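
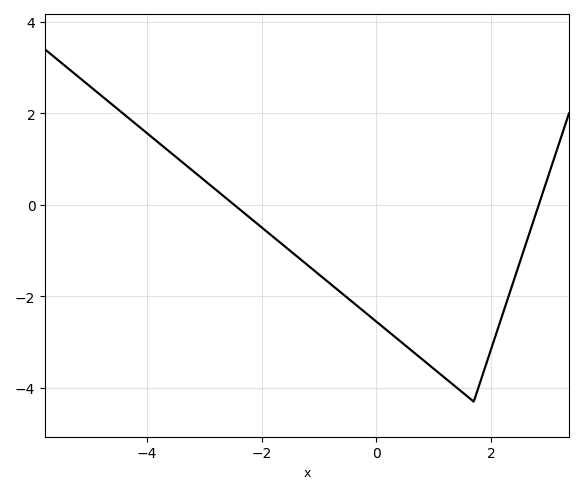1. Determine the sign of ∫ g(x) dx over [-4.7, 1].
negative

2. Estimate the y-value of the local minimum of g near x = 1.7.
-4.2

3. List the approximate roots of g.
-2.4, 2.8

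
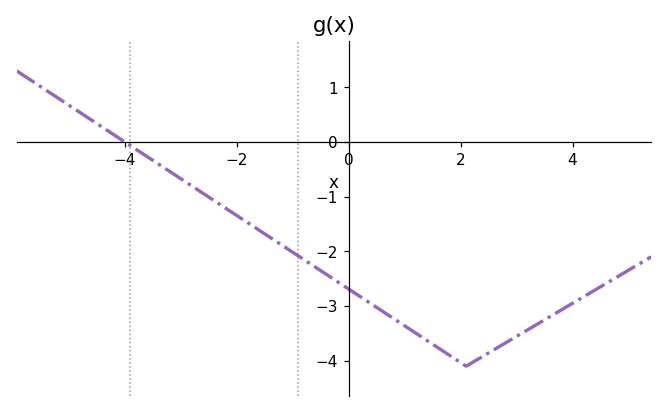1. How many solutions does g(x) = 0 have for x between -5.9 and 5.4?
1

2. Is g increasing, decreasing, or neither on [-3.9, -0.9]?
decreasing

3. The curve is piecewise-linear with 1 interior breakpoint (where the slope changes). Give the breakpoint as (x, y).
(2.1, -4.1)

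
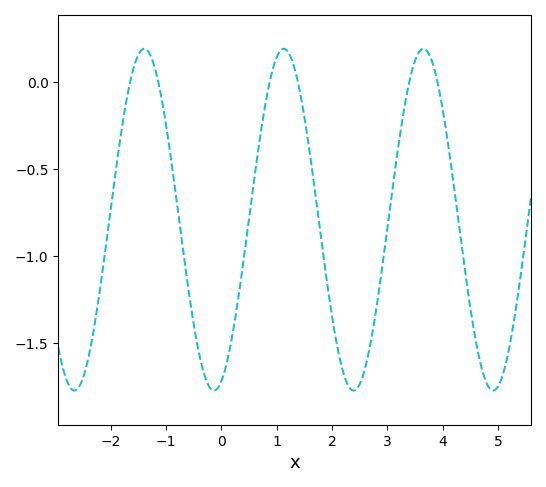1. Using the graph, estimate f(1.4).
-0.05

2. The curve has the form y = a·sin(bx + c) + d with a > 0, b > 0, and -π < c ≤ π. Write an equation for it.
y = 0.98sin(2.5x - 1.2) - 0.79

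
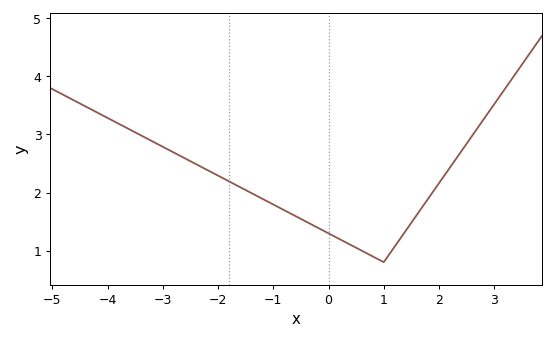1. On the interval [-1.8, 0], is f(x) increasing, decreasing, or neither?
decreasing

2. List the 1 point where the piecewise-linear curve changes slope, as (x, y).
(1, 0.8)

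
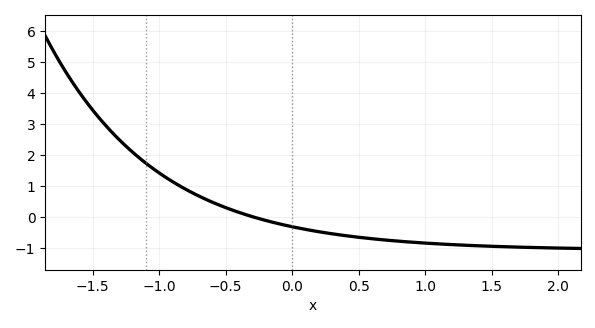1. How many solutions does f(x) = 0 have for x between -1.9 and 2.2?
1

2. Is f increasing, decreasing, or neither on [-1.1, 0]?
decreasing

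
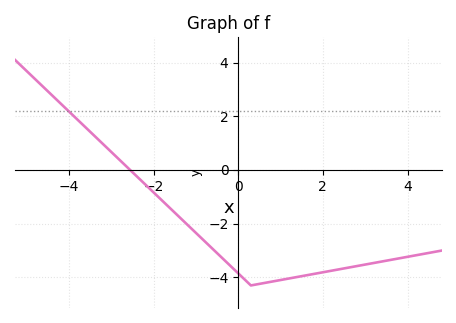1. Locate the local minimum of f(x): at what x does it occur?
0.4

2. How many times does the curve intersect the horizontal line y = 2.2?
1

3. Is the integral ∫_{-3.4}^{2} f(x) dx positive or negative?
negative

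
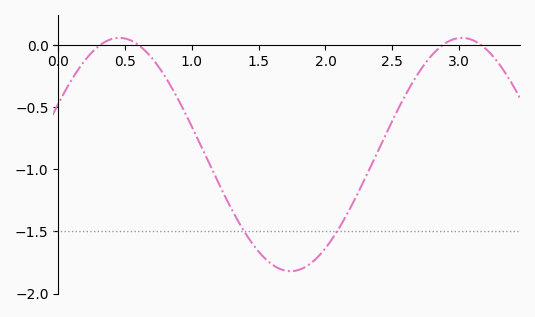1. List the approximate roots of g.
0.3, 0.6, 2.85, 3.15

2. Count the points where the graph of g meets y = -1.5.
2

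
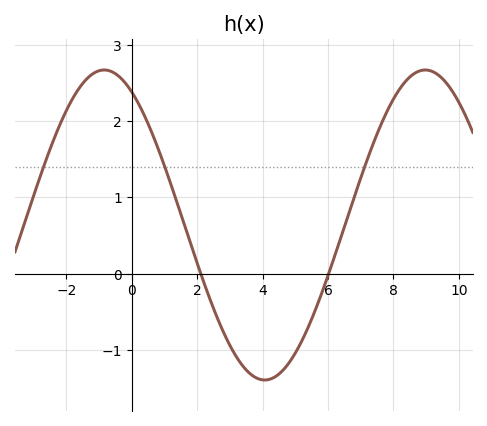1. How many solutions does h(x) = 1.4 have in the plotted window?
3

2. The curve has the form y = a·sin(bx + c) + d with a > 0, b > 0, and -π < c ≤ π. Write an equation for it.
y = 2.03sin(0.64x + 2.1) + 0.64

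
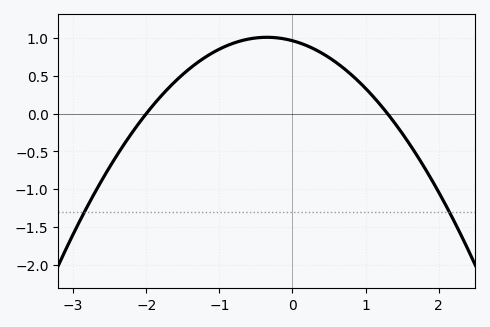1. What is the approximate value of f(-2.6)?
-0.866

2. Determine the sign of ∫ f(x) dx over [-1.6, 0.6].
positive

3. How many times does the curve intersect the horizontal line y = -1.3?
2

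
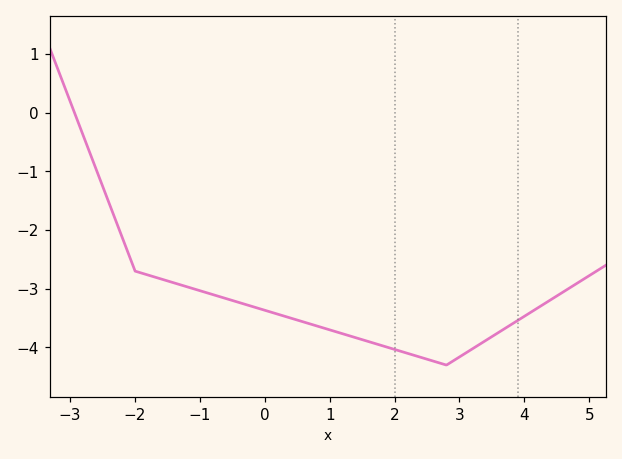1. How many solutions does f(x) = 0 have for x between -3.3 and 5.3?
1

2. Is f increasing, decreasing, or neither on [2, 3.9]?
neither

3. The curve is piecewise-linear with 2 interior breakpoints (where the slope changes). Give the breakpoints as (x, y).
(-2, -2.7); (2.8, -4.3)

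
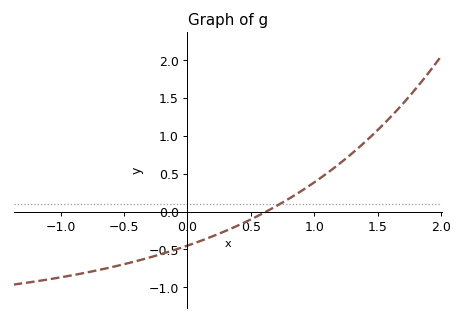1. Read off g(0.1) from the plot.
-0.4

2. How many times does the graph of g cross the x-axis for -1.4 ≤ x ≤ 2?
1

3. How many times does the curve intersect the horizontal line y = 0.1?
1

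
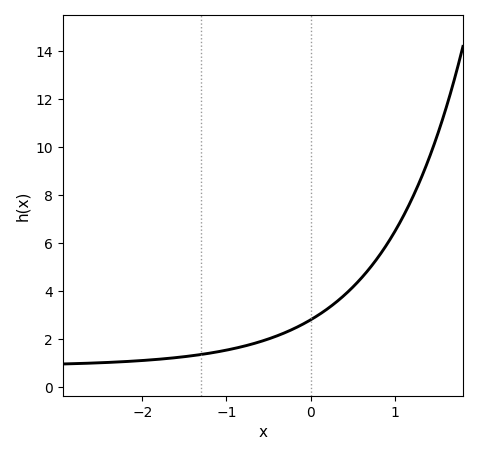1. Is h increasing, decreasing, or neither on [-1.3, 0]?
increasing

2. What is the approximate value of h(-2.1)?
1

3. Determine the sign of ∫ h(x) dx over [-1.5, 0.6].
positive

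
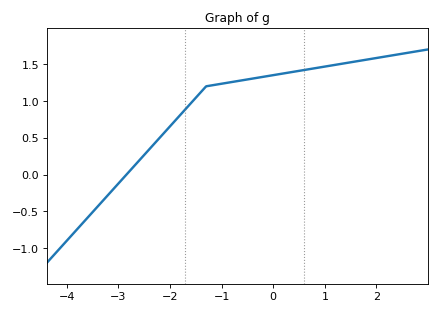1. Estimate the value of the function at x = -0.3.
1.32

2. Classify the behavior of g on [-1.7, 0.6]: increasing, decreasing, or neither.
increasing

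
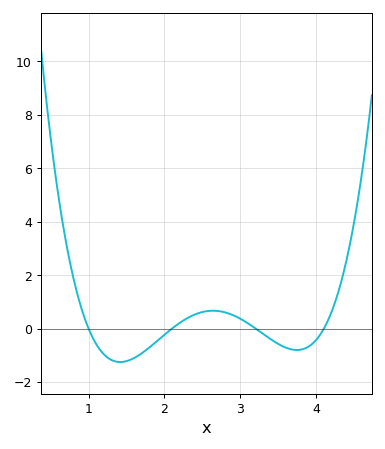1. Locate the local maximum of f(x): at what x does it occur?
2.6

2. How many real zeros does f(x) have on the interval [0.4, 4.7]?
4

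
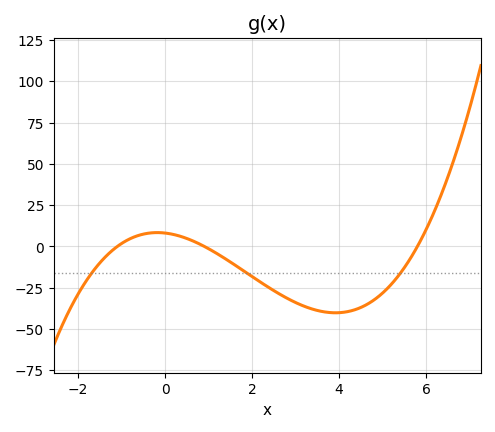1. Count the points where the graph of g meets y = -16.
3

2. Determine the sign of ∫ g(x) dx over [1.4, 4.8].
negative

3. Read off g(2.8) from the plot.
-32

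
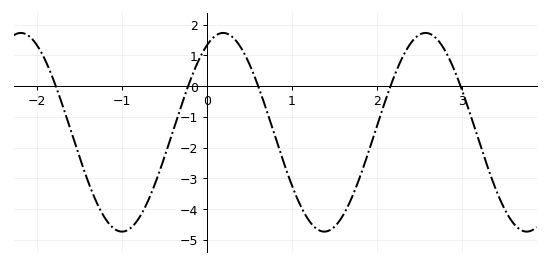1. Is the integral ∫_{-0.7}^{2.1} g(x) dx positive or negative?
negative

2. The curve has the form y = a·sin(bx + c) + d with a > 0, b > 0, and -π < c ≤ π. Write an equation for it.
y = 3.23sin(2.64x + 1.06) - 1.5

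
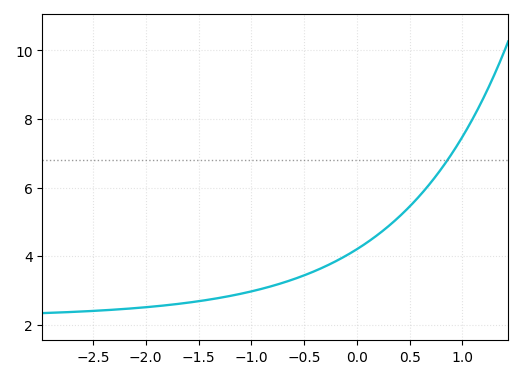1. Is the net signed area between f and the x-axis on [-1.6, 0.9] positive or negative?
positive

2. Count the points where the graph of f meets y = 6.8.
1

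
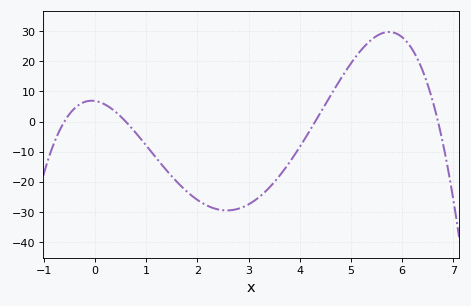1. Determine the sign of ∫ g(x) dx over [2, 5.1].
negative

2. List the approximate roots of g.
-0.6, 0.6, 4.3, 6.7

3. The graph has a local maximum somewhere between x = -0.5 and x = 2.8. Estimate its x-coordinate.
-0.065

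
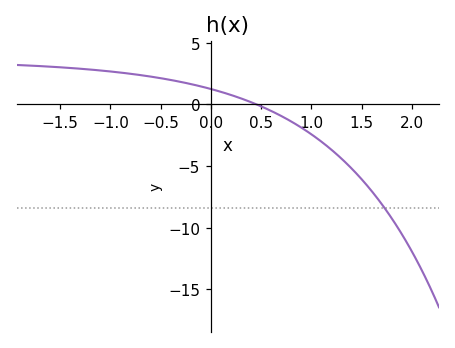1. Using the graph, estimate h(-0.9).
2.58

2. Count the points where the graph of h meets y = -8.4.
1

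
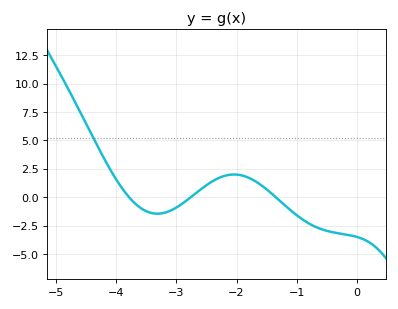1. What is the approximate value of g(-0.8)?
-2.3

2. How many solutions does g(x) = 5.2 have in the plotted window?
1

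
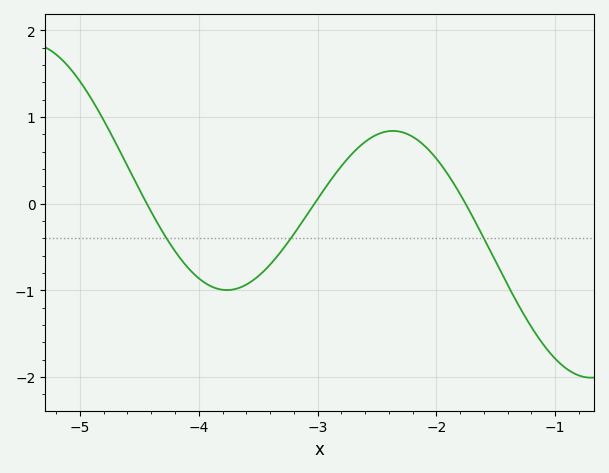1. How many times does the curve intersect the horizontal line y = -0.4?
3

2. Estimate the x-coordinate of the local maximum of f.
-2.4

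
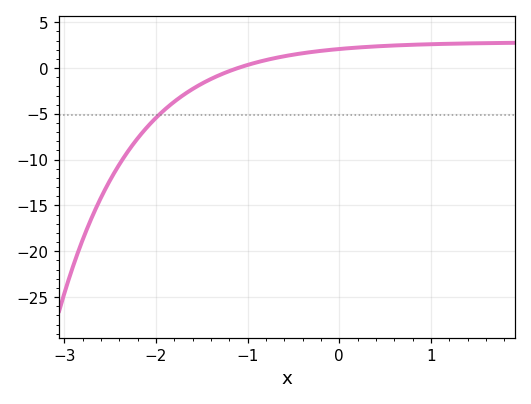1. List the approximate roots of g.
-1.11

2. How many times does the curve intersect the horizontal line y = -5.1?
1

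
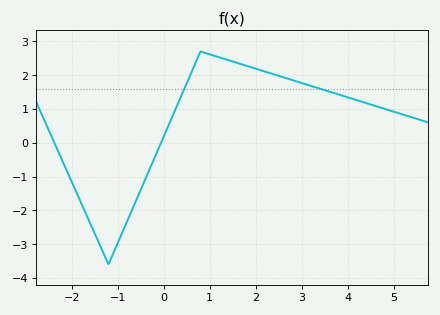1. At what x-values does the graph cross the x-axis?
-2.4, 0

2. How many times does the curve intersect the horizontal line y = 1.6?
2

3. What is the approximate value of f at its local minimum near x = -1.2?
-3.6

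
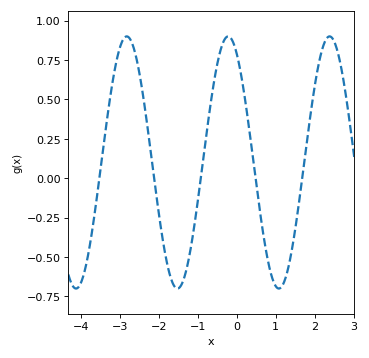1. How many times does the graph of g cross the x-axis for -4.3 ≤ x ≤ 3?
5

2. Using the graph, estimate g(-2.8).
0.9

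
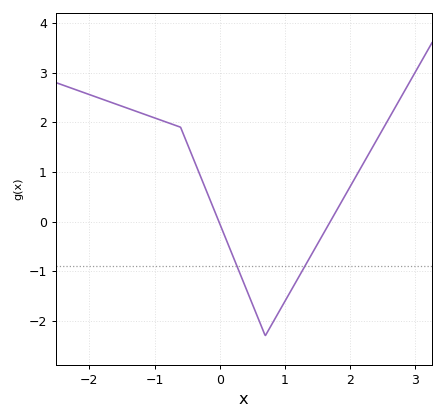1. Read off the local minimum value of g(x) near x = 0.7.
-2.3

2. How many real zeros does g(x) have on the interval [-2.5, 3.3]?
2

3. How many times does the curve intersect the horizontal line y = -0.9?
2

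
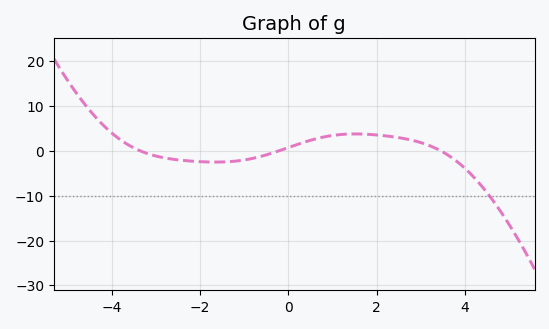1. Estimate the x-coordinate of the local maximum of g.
1.51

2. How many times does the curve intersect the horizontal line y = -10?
1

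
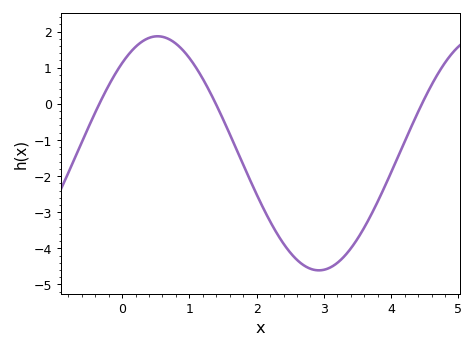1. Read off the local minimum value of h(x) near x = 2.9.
-4.61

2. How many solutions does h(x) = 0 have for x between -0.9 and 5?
3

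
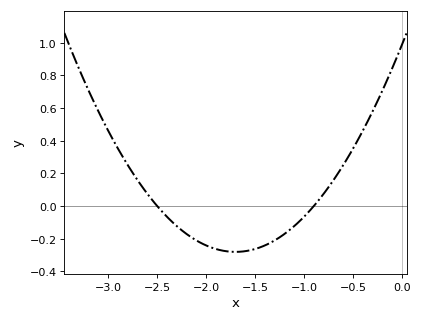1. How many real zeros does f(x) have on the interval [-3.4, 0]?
2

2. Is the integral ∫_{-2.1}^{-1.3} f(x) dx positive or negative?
negative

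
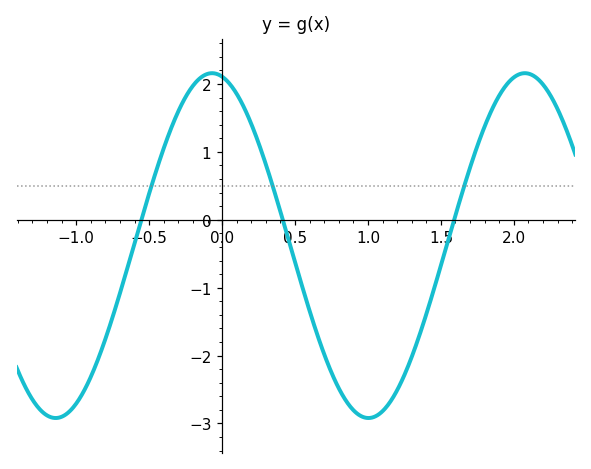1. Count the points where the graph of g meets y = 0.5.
3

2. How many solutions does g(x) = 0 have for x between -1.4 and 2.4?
3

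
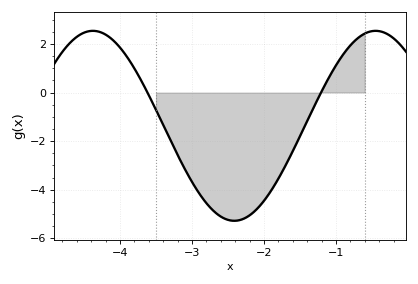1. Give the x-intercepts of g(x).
-3.62, -1.21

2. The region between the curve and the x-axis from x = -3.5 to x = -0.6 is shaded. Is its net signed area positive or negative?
negative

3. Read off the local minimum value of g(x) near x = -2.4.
-5.28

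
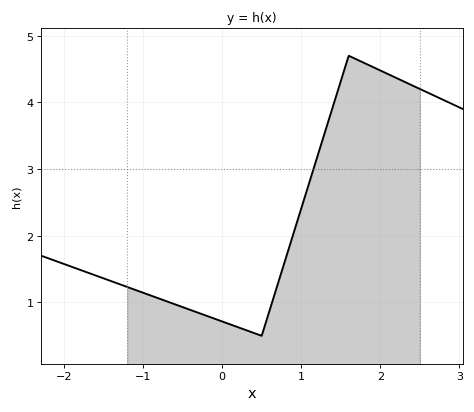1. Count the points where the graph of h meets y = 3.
1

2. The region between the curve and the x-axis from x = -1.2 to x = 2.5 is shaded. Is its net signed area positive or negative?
positive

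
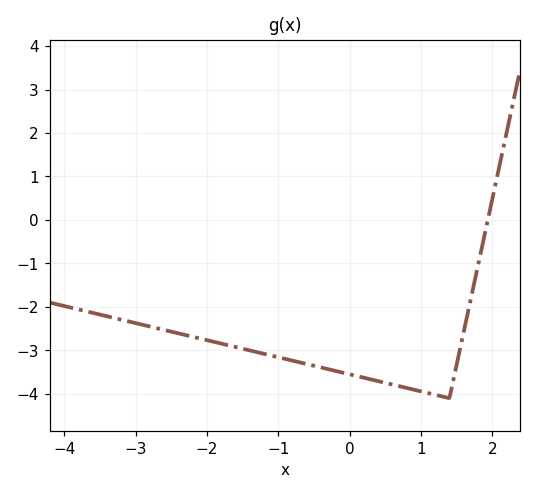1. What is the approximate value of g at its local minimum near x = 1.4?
-4.1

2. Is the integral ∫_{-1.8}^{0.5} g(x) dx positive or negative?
negative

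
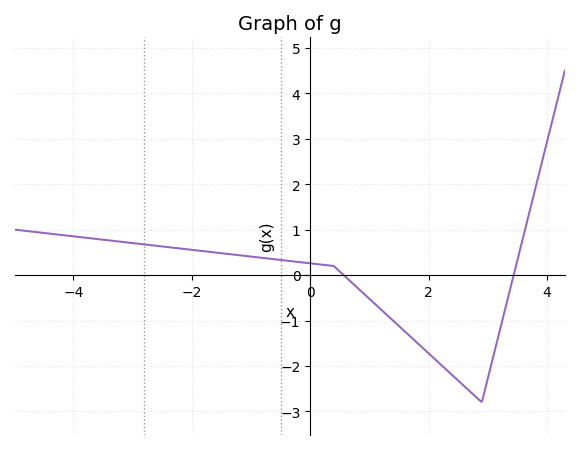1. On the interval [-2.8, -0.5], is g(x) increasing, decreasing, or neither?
decreasing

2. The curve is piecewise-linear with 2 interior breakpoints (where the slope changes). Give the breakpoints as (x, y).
(0.4, 0.2); (2.9, -2.8)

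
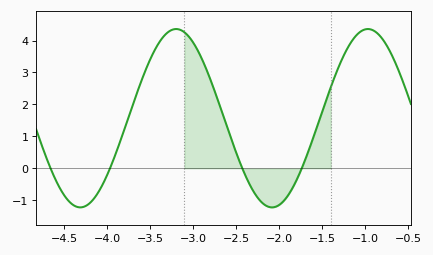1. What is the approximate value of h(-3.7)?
2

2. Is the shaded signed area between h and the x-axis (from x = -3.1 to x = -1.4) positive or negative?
positive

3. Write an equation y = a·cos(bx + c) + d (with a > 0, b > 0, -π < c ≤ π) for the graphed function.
y = 2.79cos(2.8x + 2.7) + 1.57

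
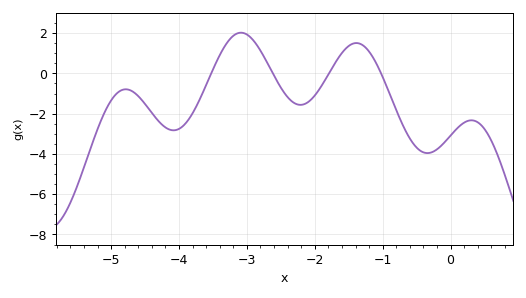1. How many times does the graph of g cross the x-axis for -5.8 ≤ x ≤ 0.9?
4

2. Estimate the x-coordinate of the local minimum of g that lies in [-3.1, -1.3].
-2.2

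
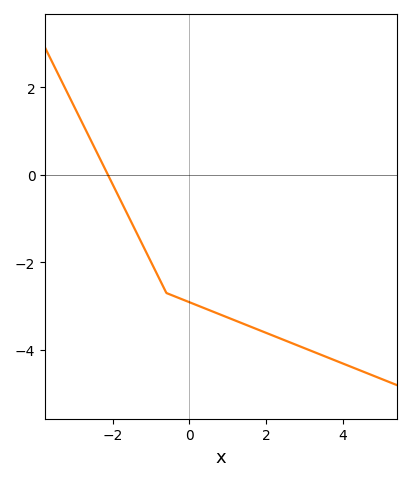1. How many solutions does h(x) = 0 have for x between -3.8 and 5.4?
1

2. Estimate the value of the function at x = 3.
-4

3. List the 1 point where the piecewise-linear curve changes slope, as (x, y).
(-0.6, -2.7)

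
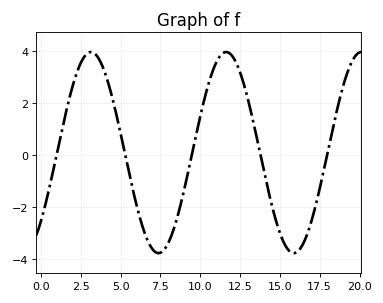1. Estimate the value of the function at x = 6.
-1.93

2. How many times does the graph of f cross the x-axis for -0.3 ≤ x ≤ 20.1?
5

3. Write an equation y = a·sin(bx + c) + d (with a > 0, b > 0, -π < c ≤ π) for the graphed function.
y = 3.87sin(0.74x - 0.75) + 0.09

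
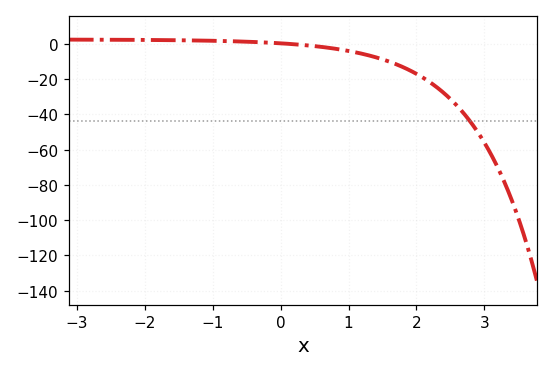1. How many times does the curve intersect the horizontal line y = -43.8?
1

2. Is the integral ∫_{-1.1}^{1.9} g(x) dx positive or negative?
negative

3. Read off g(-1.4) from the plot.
2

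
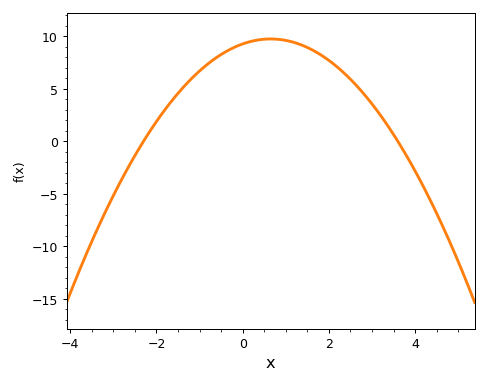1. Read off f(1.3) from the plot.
9.27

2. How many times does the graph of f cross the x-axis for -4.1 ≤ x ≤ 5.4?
2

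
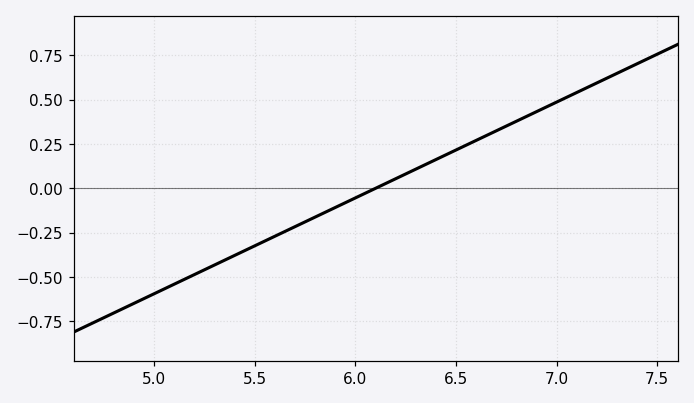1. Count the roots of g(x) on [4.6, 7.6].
1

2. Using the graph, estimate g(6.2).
0.054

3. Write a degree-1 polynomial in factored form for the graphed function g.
y = 0.54(x - 6.1)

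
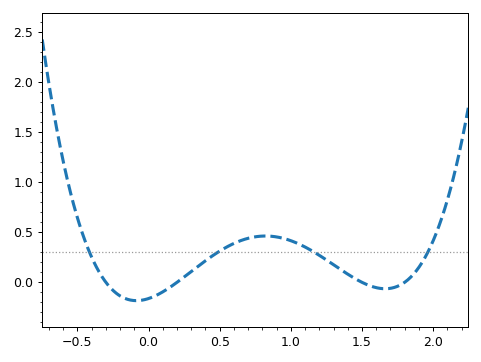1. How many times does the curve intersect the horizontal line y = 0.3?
4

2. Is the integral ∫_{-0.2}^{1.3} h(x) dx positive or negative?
positive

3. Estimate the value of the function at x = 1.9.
0.15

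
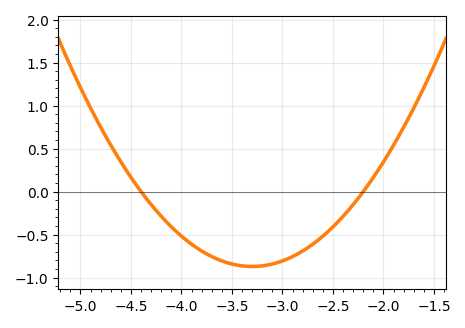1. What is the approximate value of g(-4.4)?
0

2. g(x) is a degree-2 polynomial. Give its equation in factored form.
y = 0.72(x + 4.4)(x + 2.2)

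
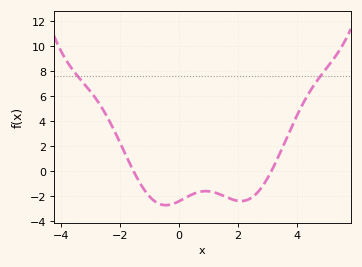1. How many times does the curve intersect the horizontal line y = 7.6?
2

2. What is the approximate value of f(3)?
-0.6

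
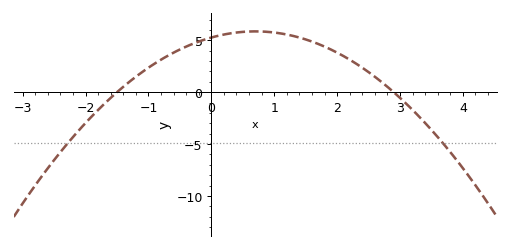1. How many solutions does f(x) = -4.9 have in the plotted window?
2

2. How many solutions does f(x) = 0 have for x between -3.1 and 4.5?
2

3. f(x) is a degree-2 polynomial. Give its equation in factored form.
y = -1.21(x + 1.5)(x - 2.9)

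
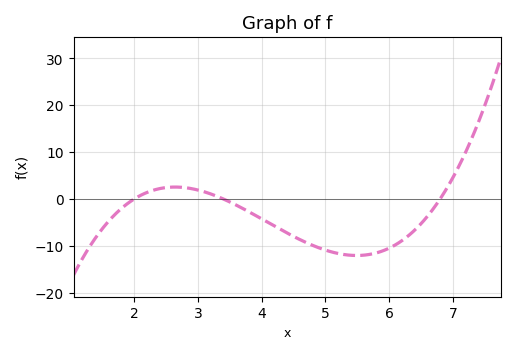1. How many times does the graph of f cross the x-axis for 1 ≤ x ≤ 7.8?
3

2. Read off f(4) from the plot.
-4.23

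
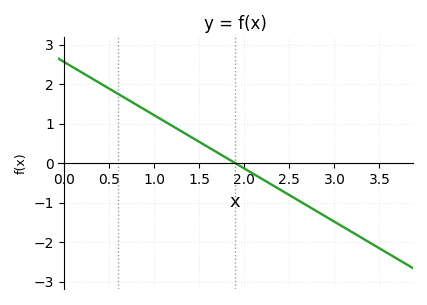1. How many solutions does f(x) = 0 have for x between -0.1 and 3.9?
1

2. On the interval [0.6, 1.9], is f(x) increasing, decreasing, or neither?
decreasing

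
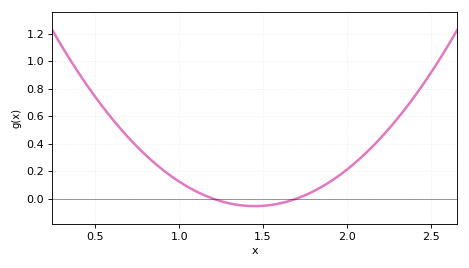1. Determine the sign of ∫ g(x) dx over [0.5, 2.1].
positive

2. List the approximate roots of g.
1.2, 1.7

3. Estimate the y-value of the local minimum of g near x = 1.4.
-0.06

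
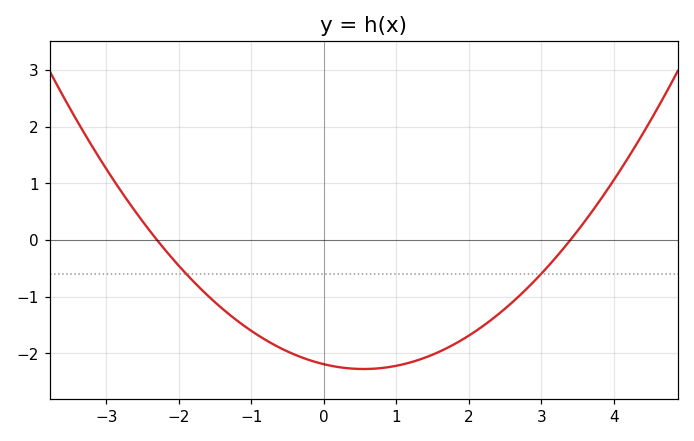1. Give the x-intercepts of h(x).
-2.3, 3.4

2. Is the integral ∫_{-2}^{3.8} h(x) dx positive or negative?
negative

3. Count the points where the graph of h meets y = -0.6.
2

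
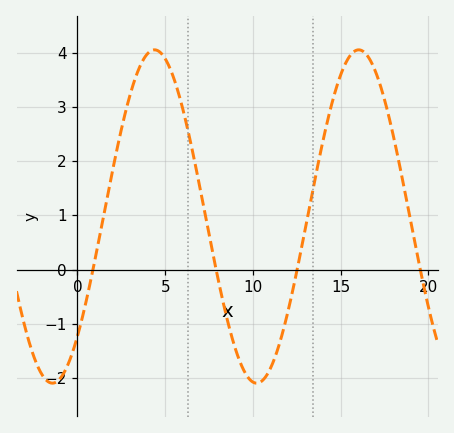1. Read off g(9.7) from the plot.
-2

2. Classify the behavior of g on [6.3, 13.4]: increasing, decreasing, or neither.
neither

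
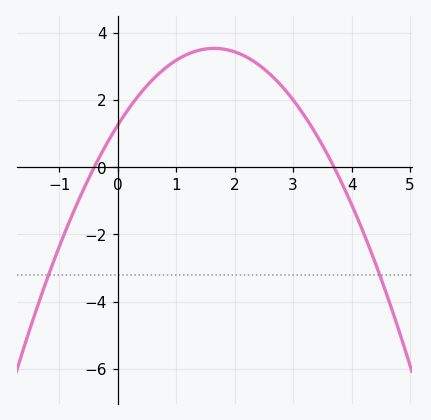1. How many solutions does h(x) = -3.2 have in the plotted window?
2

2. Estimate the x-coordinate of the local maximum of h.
1.65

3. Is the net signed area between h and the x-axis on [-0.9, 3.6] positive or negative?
positive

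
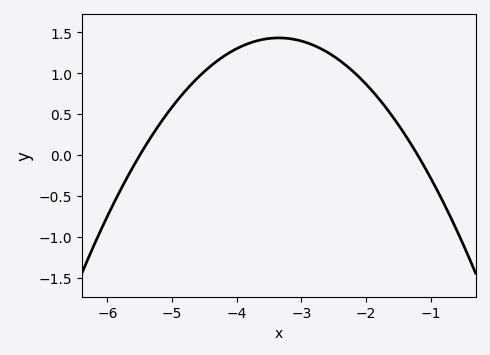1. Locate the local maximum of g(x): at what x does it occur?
-3.3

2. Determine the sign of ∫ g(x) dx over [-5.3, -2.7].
positive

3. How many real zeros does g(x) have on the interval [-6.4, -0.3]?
2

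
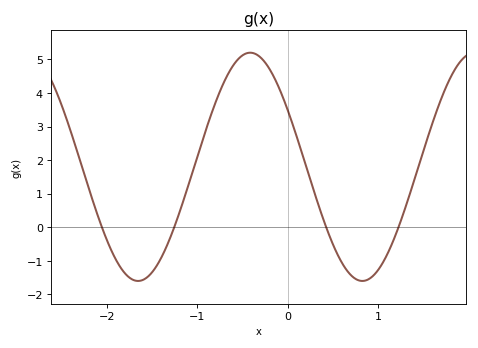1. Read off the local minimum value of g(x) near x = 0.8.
-1.6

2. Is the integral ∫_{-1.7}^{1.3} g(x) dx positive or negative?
positive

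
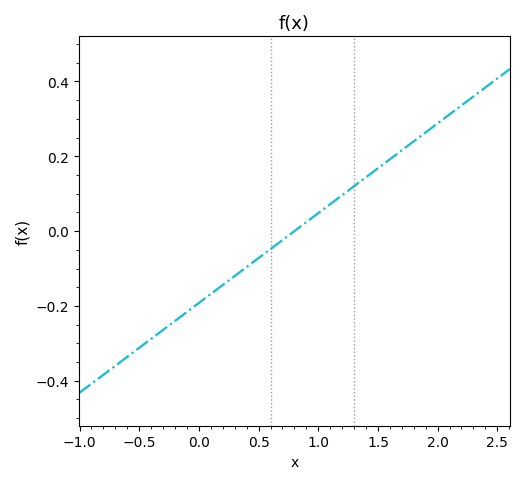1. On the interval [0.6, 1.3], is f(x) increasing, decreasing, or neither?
increasing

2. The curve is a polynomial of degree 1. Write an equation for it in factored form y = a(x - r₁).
y = 0.24(x - 0.8)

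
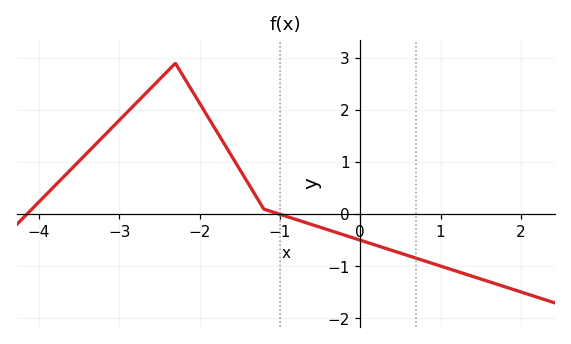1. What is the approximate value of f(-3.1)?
1.65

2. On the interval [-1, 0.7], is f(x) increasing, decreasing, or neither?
decreasing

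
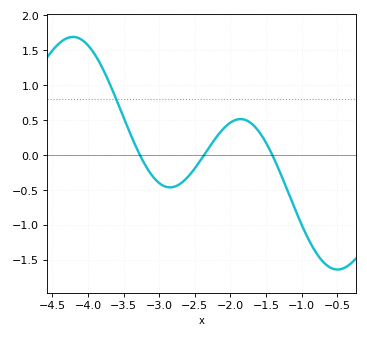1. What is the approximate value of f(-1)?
-1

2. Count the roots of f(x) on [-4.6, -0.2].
3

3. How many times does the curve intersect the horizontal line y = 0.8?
1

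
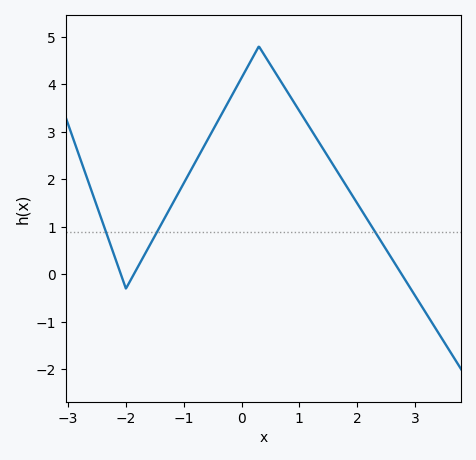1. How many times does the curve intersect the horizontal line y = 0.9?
3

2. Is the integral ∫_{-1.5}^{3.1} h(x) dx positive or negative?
positive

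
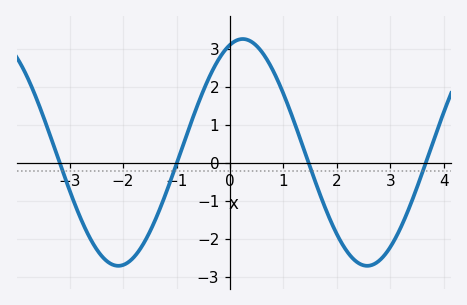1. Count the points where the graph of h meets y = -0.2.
4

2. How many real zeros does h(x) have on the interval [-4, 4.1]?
4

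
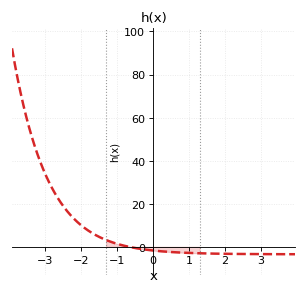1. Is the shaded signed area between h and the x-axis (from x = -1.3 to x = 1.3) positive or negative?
negative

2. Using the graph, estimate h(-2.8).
28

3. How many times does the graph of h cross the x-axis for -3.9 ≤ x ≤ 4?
1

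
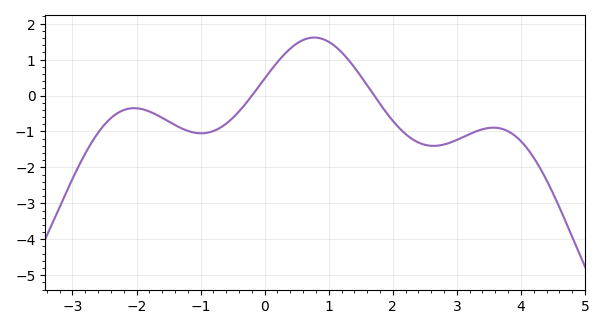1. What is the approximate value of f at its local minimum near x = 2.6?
-1.4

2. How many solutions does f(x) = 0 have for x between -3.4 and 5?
2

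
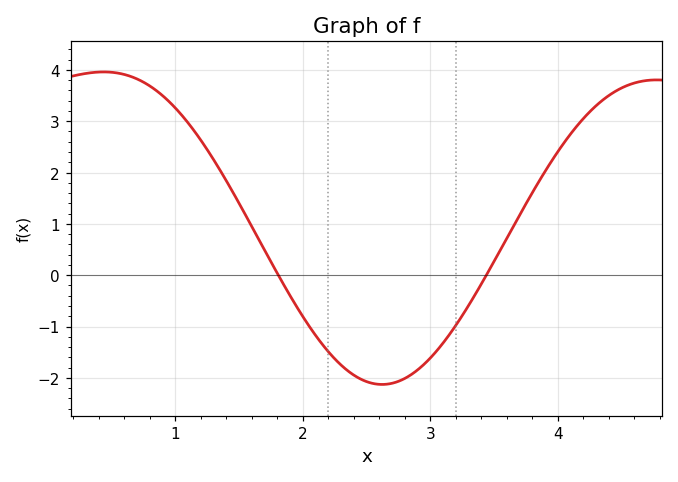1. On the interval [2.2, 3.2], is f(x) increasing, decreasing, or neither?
neither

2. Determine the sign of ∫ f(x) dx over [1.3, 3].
negative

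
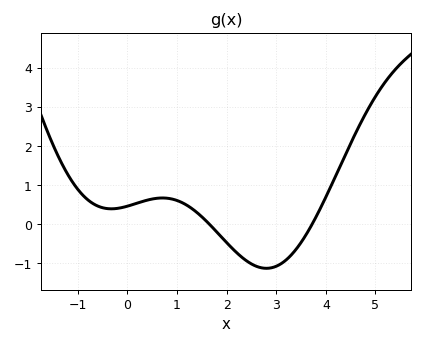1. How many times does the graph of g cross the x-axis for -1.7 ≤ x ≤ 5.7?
2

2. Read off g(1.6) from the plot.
0.1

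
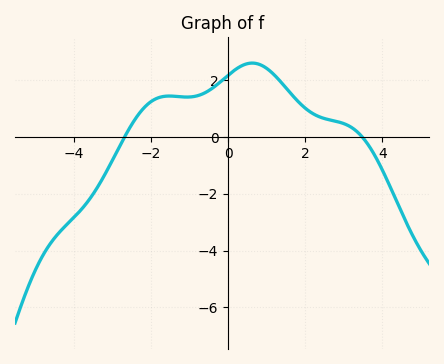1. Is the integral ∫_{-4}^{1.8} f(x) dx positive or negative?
positive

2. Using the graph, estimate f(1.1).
2.3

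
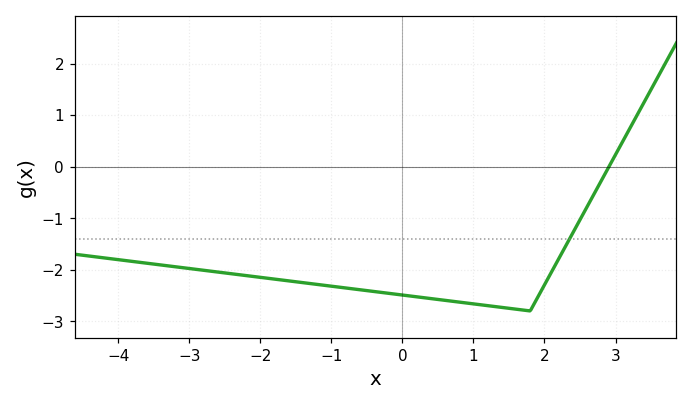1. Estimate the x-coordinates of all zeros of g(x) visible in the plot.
2.91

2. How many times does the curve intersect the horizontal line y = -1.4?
1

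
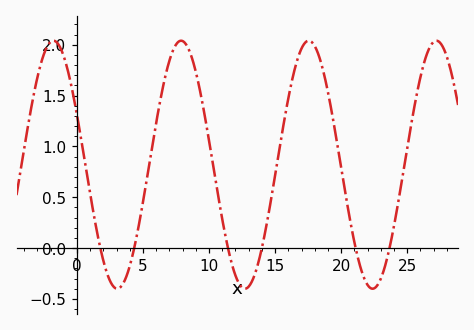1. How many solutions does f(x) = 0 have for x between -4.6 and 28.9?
6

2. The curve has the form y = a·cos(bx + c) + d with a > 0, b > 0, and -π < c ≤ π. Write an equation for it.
y = 1.22cos(0.65x + 1.2) + 0.82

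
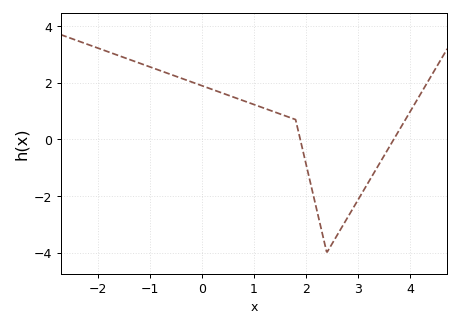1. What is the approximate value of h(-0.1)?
1.96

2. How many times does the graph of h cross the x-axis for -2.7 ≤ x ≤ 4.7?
2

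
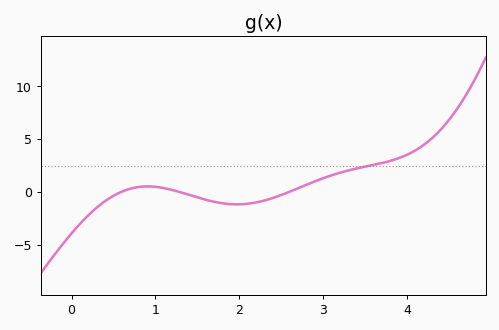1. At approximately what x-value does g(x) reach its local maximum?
0.906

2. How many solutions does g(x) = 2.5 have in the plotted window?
1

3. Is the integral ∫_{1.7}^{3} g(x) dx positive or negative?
negative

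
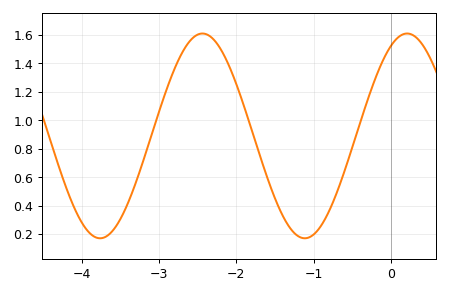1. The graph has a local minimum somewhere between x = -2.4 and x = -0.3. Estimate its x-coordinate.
-1.11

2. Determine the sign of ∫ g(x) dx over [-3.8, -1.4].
positive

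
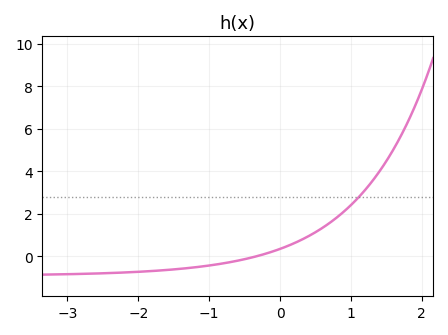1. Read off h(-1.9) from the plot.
-0.8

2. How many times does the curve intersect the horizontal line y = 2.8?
1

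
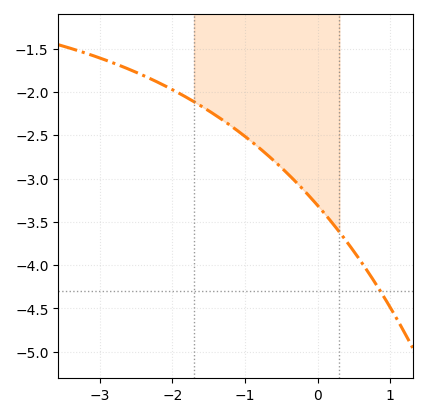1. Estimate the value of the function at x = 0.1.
-3.41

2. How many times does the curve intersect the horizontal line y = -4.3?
1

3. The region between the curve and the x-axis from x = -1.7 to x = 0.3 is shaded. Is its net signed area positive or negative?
negative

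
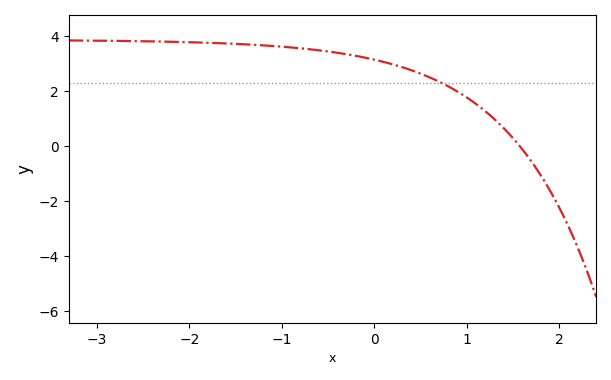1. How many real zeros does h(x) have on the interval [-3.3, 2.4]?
1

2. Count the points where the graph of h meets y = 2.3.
1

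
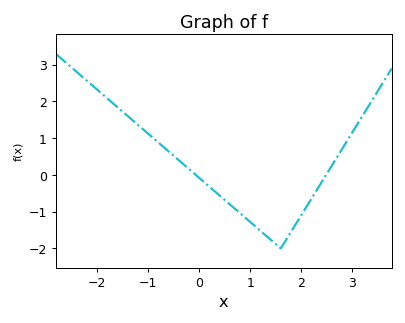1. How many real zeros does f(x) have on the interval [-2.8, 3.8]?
2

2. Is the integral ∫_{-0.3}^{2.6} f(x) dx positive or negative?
negative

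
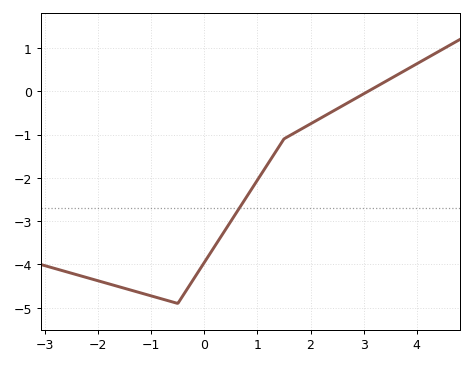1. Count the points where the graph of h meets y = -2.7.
1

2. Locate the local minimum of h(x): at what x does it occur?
-0.502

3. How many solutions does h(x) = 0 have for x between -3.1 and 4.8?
1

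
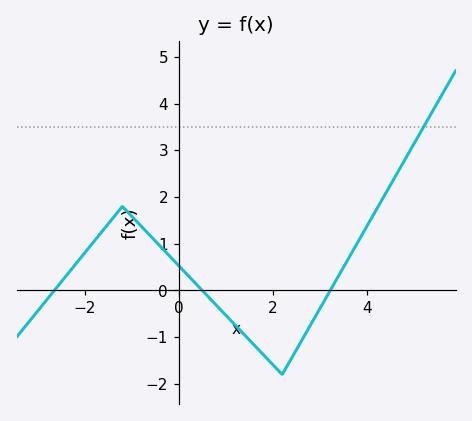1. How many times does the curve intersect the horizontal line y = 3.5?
1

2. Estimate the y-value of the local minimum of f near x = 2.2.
-1.8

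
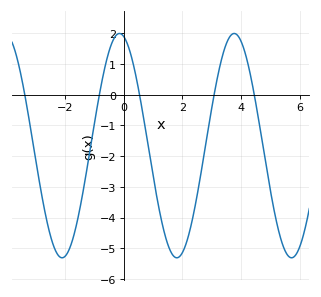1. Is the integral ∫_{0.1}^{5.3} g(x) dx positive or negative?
negative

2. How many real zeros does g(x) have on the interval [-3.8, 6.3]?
5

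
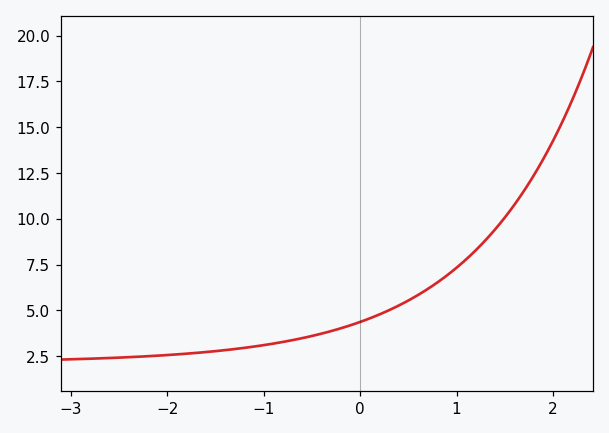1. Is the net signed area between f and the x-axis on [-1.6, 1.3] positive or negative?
positive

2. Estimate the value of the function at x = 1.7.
11.6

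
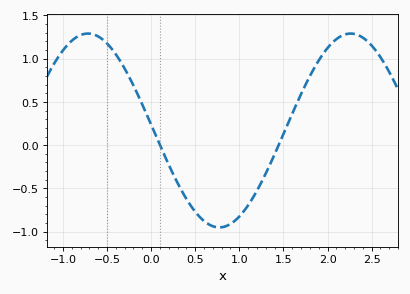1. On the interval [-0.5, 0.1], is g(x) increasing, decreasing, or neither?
decreasing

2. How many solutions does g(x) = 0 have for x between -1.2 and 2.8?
2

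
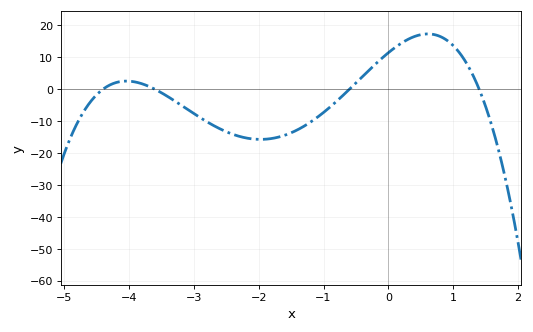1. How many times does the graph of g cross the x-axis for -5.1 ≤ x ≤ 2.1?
4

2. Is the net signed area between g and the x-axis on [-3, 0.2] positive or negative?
negative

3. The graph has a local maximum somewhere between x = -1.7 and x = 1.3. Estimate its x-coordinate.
0.6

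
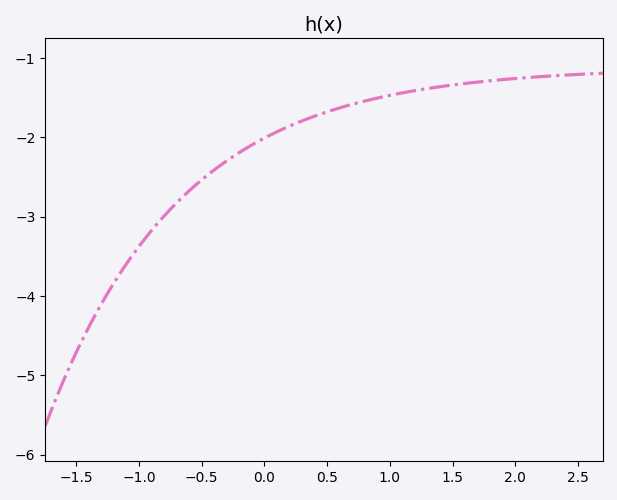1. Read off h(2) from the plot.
-1.26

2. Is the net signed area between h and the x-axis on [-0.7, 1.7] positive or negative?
negative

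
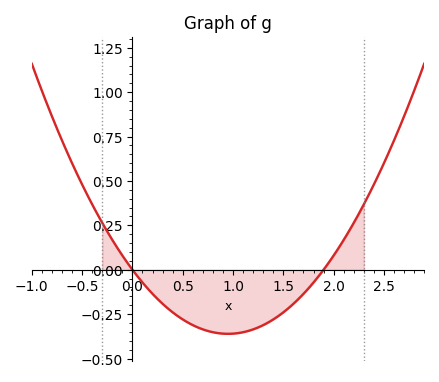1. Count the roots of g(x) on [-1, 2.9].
2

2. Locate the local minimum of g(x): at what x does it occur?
0.95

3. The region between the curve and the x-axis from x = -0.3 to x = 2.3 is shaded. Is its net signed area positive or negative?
negative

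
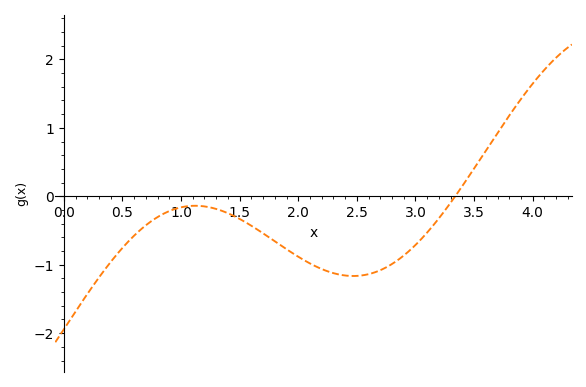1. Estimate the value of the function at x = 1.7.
-0.541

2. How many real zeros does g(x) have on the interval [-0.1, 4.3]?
1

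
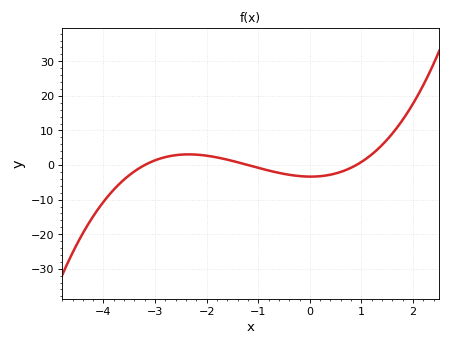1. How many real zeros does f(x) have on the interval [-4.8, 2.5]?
3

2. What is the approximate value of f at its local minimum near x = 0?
-3.35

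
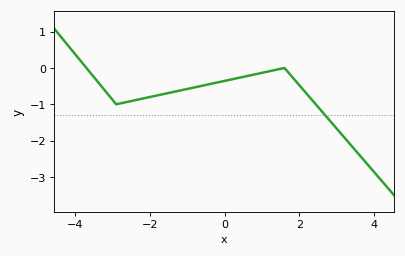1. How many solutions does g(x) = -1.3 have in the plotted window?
1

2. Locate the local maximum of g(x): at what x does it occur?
1.6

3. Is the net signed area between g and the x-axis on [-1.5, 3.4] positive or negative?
negative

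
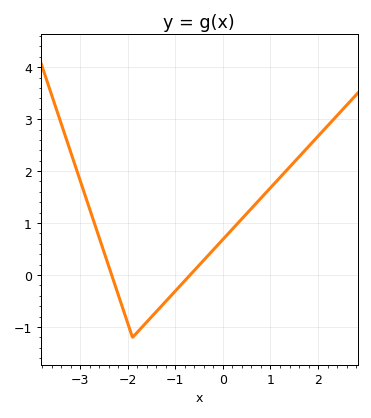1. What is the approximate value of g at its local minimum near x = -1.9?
-1.2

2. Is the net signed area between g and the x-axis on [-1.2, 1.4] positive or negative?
positive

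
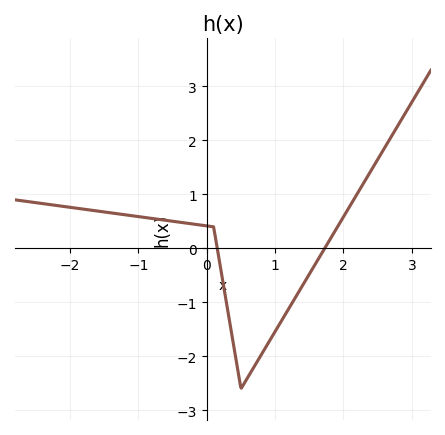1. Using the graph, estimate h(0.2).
-0.3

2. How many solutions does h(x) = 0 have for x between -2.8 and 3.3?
2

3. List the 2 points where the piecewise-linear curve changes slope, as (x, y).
(0.1, 0.4); (0.5, -2.6)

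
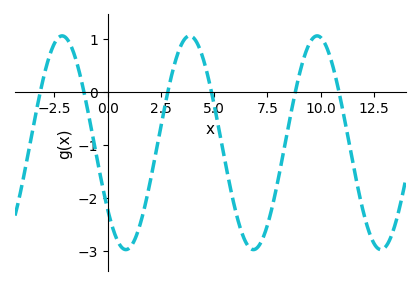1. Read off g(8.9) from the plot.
0.163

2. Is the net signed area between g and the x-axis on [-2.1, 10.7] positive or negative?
negative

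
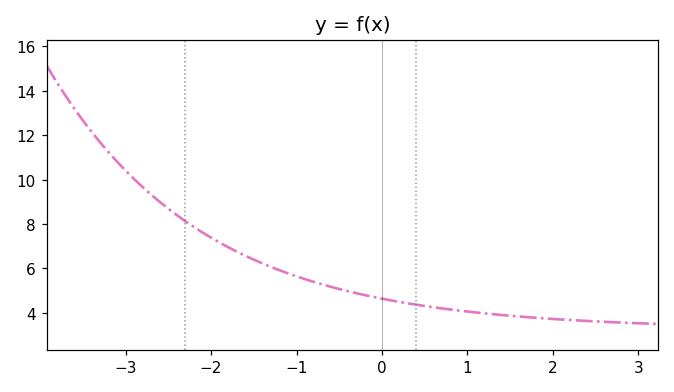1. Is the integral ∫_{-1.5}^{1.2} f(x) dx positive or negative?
positive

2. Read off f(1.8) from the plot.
3.8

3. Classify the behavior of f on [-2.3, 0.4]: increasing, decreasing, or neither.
decreasing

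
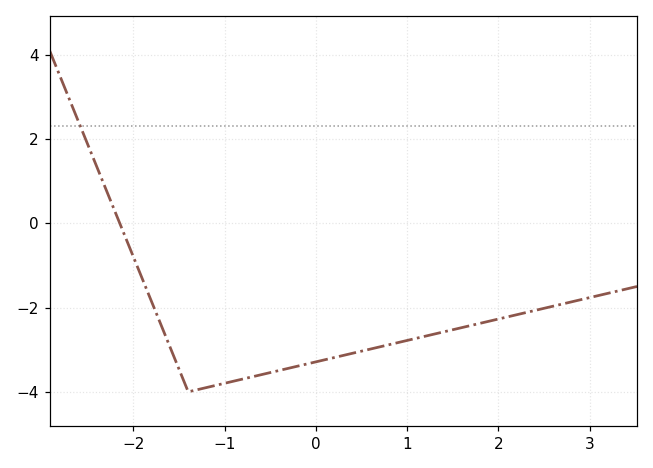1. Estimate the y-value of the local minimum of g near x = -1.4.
-4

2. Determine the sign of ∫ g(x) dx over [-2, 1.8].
negative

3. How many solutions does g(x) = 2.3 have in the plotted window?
1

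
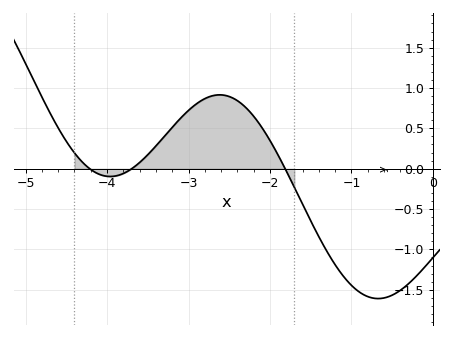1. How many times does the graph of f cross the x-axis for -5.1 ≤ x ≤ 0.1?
3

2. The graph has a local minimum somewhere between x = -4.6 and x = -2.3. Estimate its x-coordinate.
-3.96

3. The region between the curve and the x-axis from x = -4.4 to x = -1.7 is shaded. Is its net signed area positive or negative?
positive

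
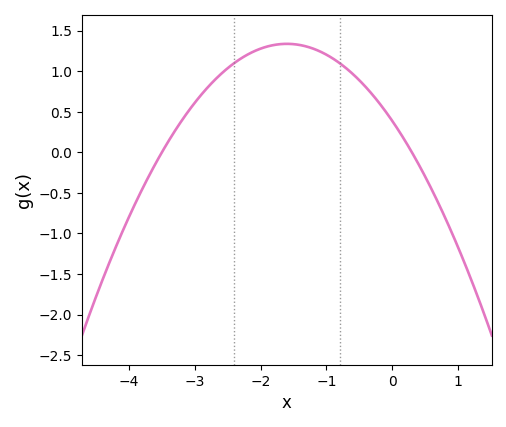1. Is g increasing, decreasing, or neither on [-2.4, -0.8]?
neither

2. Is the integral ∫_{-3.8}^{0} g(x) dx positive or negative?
positive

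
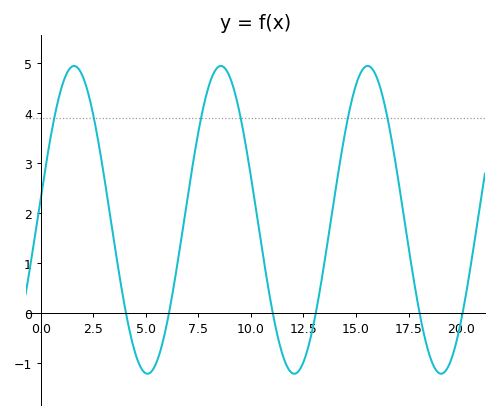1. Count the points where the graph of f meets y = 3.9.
6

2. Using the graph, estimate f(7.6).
3.8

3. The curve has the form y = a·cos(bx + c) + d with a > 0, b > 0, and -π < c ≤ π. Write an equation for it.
y = 3.08cos(0.9x - 1.4) + 1.87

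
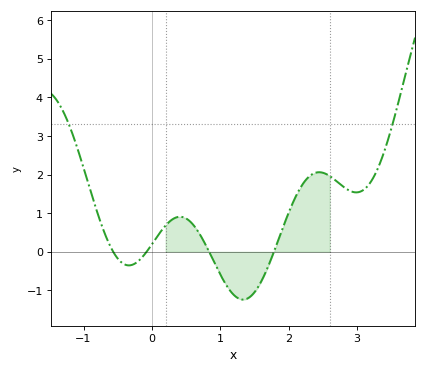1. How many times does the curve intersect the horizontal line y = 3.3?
2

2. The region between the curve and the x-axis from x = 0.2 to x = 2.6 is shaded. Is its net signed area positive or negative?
positive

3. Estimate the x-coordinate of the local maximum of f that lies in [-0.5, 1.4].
0.41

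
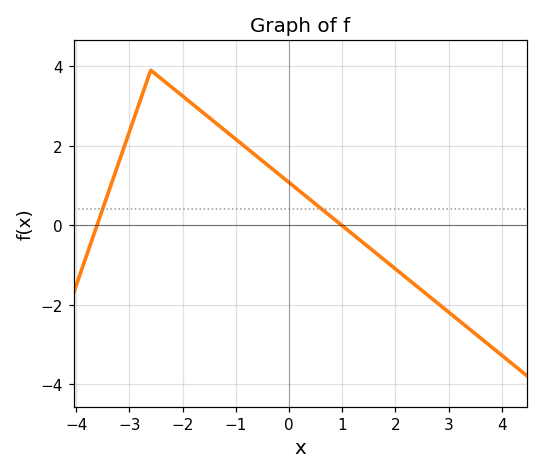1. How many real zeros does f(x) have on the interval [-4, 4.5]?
2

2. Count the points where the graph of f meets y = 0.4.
2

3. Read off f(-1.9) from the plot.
3.2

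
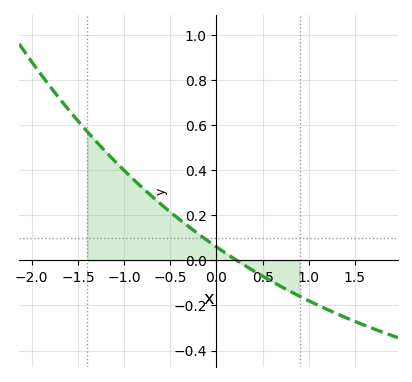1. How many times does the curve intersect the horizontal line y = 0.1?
1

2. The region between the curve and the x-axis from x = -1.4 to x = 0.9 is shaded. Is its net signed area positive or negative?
positive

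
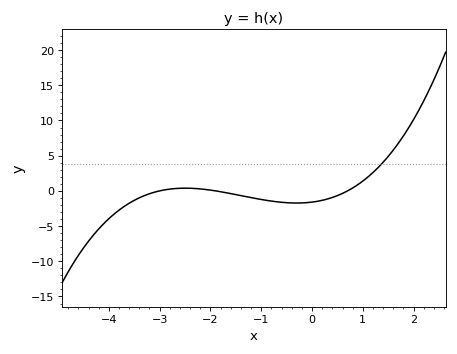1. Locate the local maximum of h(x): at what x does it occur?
-2.5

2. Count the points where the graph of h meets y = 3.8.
1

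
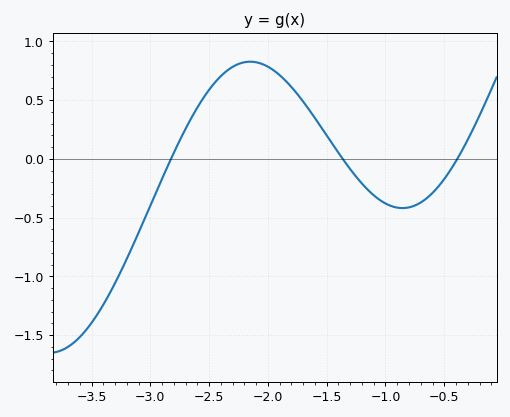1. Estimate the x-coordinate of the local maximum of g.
-2.2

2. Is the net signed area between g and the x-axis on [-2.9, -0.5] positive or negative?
positive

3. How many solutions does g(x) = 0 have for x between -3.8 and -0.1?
3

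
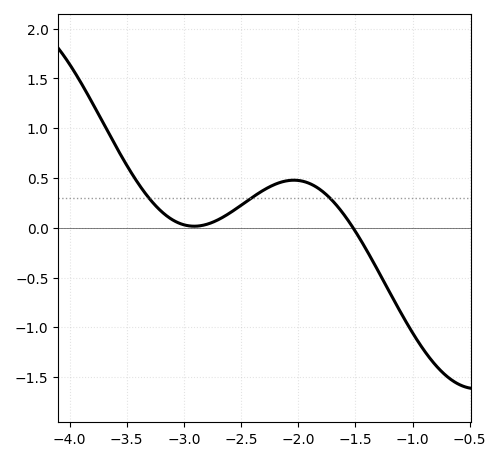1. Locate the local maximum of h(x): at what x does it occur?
-2.05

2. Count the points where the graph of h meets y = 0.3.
3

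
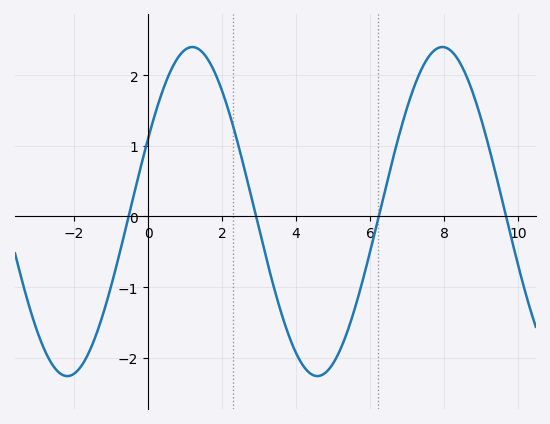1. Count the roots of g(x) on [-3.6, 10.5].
4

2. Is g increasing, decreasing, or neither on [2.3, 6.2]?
neither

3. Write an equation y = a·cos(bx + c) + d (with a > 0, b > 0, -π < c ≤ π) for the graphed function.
y = 2.33cos(0.93x - 1.11) + 0.07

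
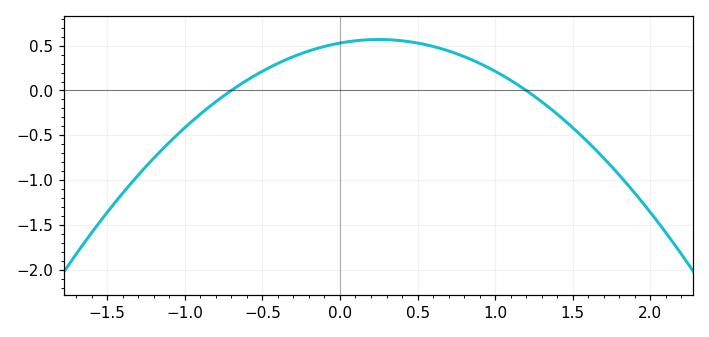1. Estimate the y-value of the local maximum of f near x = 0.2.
0.569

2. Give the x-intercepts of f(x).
-0.7, 1.2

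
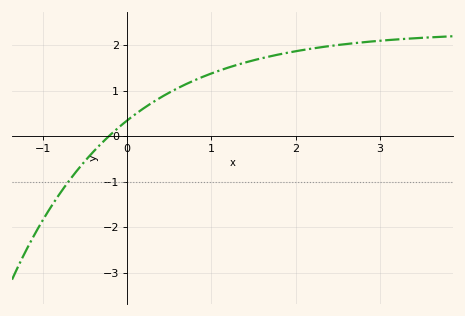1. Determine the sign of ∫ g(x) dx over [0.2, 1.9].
positive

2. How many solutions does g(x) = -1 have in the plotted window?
1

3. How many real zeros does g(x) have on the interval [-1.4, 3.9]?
1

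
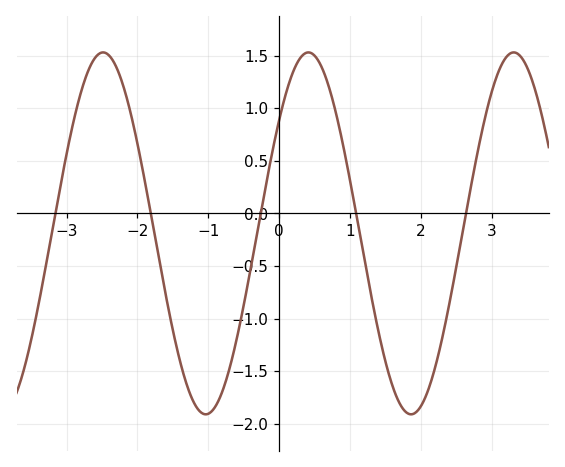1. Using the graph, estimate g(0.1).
1.15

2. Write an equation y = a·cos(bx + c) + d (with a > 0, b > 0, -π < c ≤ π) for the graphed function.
y = 1.72cos(2.17x - 0.89) - 0.19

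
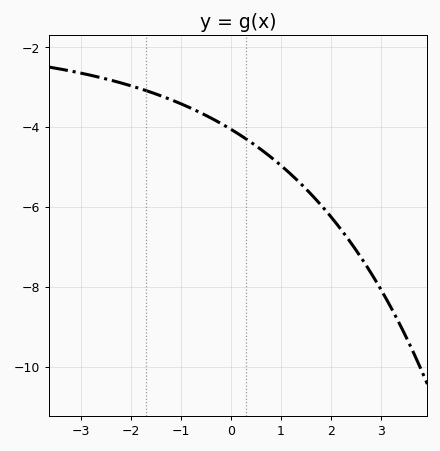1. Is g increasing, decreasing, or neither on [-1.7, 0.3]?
decreasing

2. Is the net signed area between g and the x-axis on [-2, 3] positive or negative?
negative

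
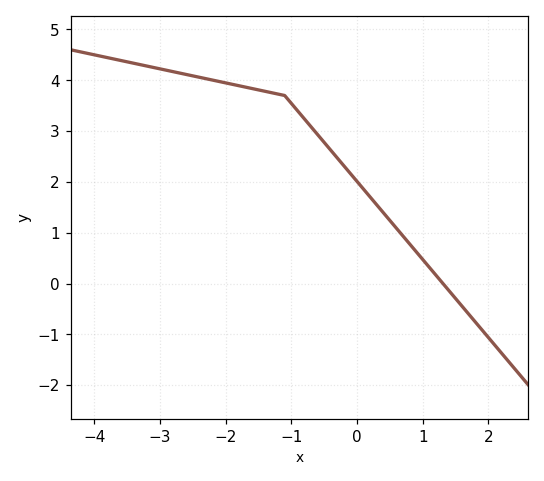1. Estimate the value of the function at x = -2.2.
4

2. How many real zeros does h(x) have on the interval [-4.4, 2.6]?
1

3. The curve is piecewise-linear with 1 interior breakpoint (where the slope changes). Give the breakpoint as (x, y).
(-1.1, 3.7)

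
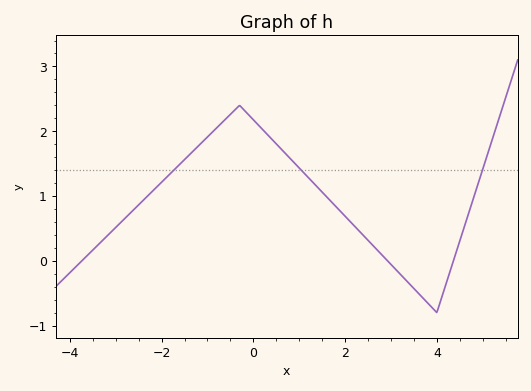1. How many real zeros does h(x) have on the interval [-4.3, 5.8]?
3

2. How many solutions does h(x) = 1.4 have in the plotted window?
3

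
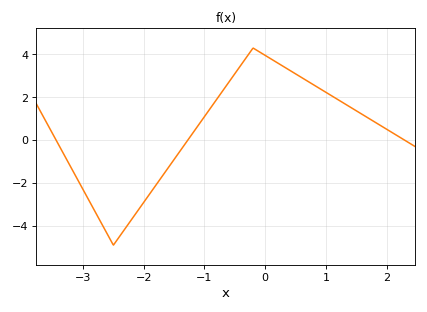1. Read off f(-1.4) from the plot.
-0.4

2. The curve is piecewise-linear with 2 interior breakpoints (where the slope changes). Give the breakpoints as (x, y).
(-2.5, -4.9); (-0.2, 4.3)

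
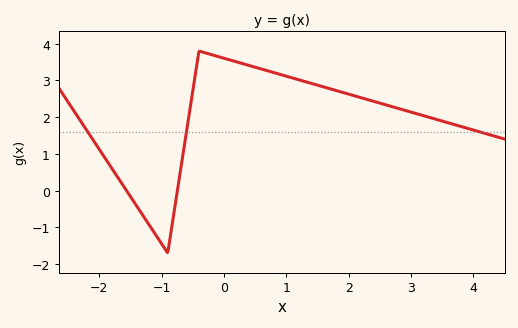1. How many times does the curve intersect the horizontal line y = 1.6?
3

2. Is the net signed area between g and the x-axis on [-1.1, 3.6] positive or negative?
positive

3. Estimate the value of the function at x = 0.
3.6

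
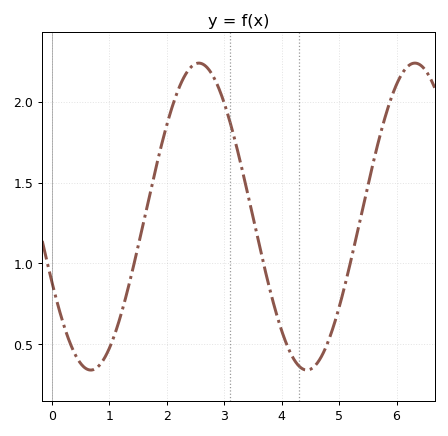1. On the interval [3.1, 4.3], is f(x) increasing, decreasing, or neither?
decreasing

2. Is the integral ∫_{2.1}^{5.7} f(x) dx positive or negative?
positive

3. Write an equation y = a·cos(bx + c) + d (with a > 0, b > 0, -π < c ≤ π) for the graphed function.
y = 0.95cos(1.7x + 2) + 1.29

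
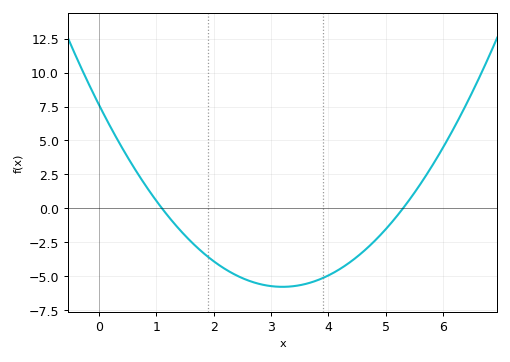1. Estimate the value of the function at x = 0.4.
4.5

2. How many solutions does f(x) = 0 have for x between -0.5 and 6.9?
2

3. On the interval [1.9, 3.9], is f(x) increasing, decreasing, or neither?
neither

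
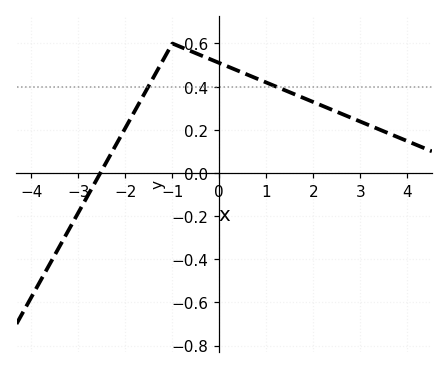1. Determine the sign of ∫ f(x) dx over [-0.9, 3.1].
positive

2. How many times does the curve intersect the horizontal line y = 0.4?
2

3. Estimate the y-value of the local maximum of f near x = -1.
0.6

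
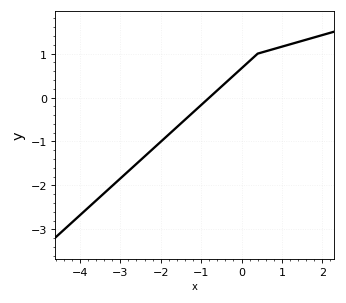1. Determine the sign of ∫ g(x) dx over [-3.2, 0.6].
negative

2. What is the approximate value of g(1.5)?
1.3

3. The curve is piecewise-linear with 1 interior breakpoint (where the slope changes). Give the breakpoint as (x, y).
(0.4, 1)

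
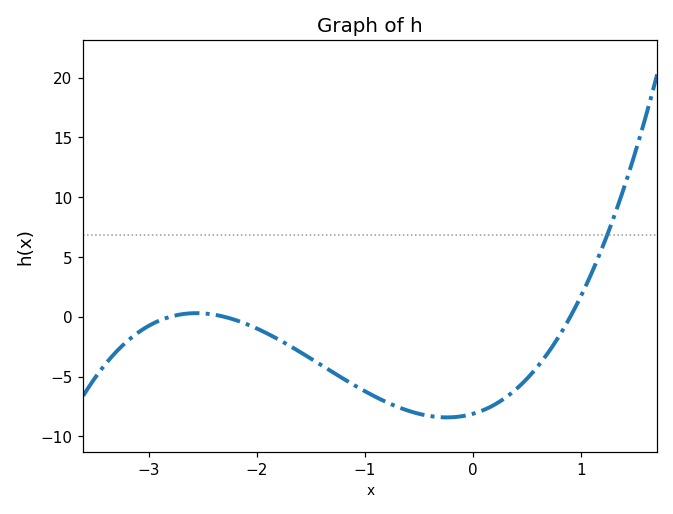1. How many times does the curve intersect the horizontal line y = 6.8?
1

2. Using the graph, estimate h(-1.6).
-2.94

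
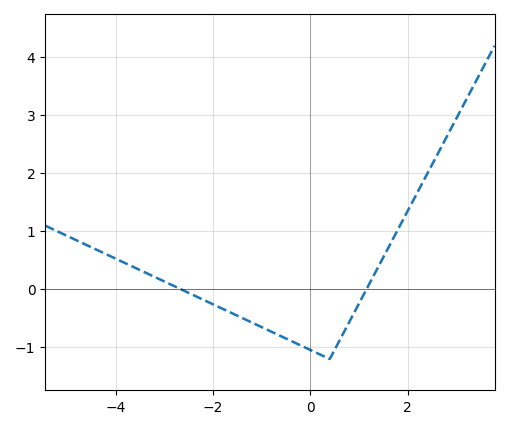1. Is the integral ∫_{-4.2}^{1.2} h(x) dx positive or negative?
negative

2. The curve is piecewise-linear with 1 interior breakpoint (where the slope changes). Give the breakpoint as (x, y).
(0.4, -1.2)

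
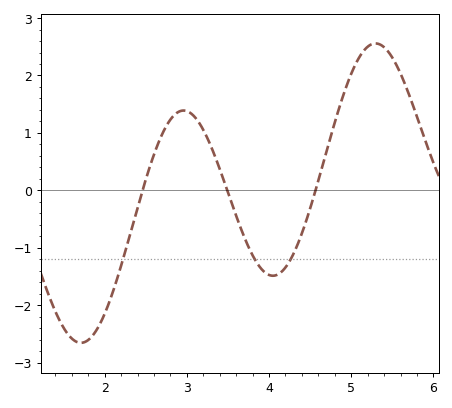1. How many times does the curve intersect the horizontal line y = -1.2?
3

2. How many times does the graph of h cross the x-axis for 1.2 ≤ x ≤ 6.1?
3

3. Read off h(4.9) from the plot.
1.6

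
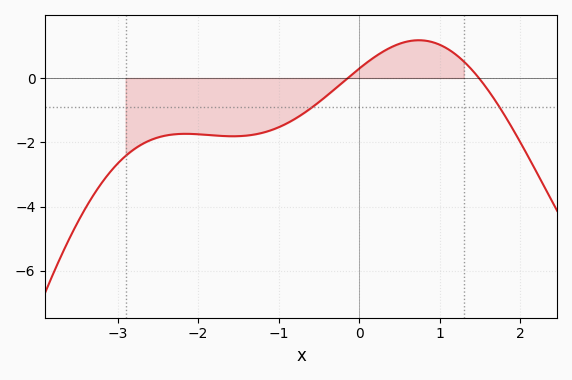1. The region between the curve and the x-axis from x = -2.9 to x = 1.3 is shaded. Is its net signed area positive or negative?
negative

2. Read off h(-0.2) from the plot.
-0.2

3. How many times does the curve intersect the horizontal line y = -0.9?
2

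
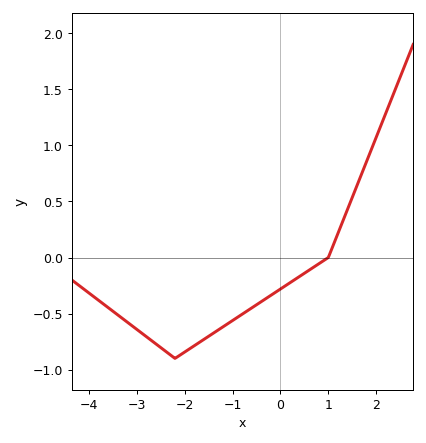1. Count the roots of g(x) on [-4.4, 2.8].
1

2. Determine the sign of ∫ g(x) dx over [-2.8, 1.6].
negative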